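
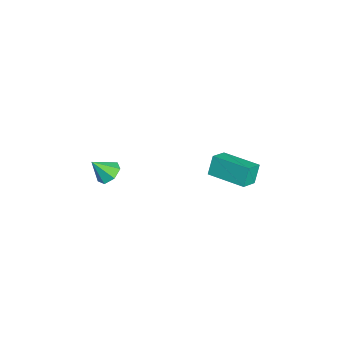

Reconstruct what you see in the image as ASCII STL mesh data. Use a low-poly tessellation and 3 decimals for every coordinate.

solid 
facet normal -0.735 0.538 -0.413
outer loop
vertex 0.216 2.006 1.17
vertex 1.224 3.412 1.208
vertex 0.553 1.788 0.287
endloop
endfacet
facet normal -0.583 -0.813 -0.022
outer loop
vertex 1.236 1.288 0.672
vertex 0.216 2.006 1.17
vertex 0.553 1.788 0.287
endloop
endfacet
facet normal -0.735 0.538 -0.413
outer loop
vertex 0.553 1.788 0.287
vertex 1.224 3.412 1.208
vertex 1.561 3.194 0.325
endloop
endfacet
facet normal 0.348 -0.225 -0.910
outer loop
vertex 1.561 3.194 0.325
vertex 1.236 1.288 0.672
vertex 0.553 1.788 0.287
endloop
endfacet
facet normal -0.348 0.225 0.910
outer loop
vertex 0.216 2.006 1.17
vertex 1.907 2.912 1.593
vertex 1.224 3.412 1.208
endloop
endfacet
facet normal -0.583 -0.813 -0.022
outer loop
vertex 0.899 1.506 1.555
vertex 0.216 2.006 1.17
vertex 1.236 1.288 0.672
endloop
endfacet
facet normal -0.348 0.225 0.910
outer loop
vertex 0.899 1.506 1.555
vertex 1.907 2.912 1.593
vertex 0.216 2.006 1.17
endloop
endfacet
facet normal 0.583 0.813 0.022
outer loop
vertex 1.224 3.412 1.208
vertex 1.907 2.912 1.593
vertex 1.561 3.194 0.325
endloop
endfacet
facet normal 0.348 -0.225 -0.910
outer loop
vertex 2.244 2.694 0.71
vertex 1.236 1.288 0.672
vertex 1.561 3.194 0.325
endloop
endfacet
facet normal 0.583 0.813 0.022
outer loop
vertex 1.561 3.194 0.325
vertex 1.907 2.912 1.593
vertex 2.244 2.694 0.71
endloop
endfacet
facet normal 0.735 -0.538 0.413
outer loop
vertex 2.244 2.694 0.71
vertex 0.899 1.506 1.555
vertex 1.236 1.288 0.672
endloop
endfacet
facet normal 0.735 -0.538 0.413
outer loop
vertex 1.907 2.912 1.593
vertex 0.899 1.506 1.555
vertex 2.244 2.694 0.71
endloop
endfacet
facet normal -0.067 0.648 -0.759
outer loop
vertex 2.41 -2.951 1.232
vertex 1.855 -2.767 1.438
vertex 2.415 -2.542 1.581
endloop
endfacet
facet normal 0.913 -0.271 0.304
outer loop
vertex 2.41 -2.951 1.232
vertex 2.415 -2.542 1.581
vertex 1.925 -3.453 2.242
endloop
endfacet
facet normal -0.066 0.647 -0.759
outer loop
vertex 2.415 -2.542 1.581
vertex 1.855 -2.767 1.438
vertex 1.998 -2.302 1.822
endloop
endfacet
facet normal 0.587 0.244 0.772
outer loop
vertex 2.415 -2.542 1.581
vertex 1.998 -2.302 1.822
vertex 1.925 -3.453 2.242
endloop
endfacet
facet normal -0.066 0.647 -0.759
outer loop
vertex 1.998 -2.302 1.822
vertex 1.855 -2.767 1.438
vertex 1.474 -2.412 1.774
endloop
endfacet
facet normal -0.158 0.347 0.924
outer loop
vertex 1.998 -2.302 1.822
vertex 1.474 -2.412 1.774
vertex 1.925 -3.453 2.242
endloop
endfacet
facet normal -0.066 0.648 -0.759
outer loop
vertex 1.474 -2.412 1.774
vertex 1.855 -2.767 1.438
vertex 1.236 -2.789 1.473
endloop
endfacet
facet normal -0.760 -0.038 0.649
outer loop
vertex 1.474 -2.412 1.774
vertex 1.236 -2.789 1.473
vertex 1.925 -3.453 2.242
endloop
endfacet
facet normal -0.066 0.649 -0.758
outer loop
vertex 1.236 -2.789 1.473
vertex 1.855 -2.767 1.438
vertex 1.465 -3.149 1.145
endloop
endfacet
facet normal -0.767 -0.624 0.149
outer loop
vertex 1.236 -2.789 1.473
vertex 1.465 -3.149 1.145
vertex 1.925 -3.453 2.242
endloop
endfacet
facet normal -0.066 0.649 -0.758
outer loop
vertex 1.465 -3.149 1.145
vertex 1.855 -2.767 1.438
vertex 1.987 -3.221 1.038
endloop
endfacet
facet normal -0.173 -0.965 -0.195
outer loop
vertex 1.465 -3.149 1.145
vertex 1.987 -3.221 1.038
vertex 1.925 -3.453 2.242
endloop
endfacet
facet normal -0.066 0.649 -0.758
outer loop
vertex 1.987 -3.221 1.038
vertex 1.855 -2.767 1.438
vertex 2.41 -2.951 1.232
endloop
endfacet
facet normal 0.574 -0.809 -0.126
outer loop
vertex 1.987 -3.221 1.038
vertex 2.41 -2.951 1.232
vertex 1.925 -3.453 2.242
endloop
endfacet

endsolid


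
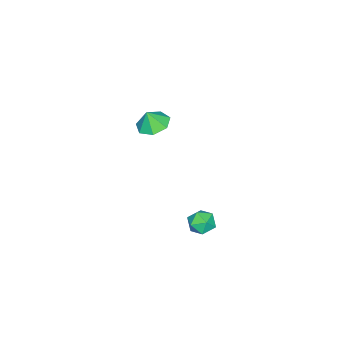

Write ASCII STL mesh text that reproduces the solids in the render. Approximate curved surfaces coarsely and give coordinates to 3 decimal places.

solid 
facet normal -0.015 0.331 0.943
outer loop
vertex 3.233 3.921 -1.025
vertex 3.757 3.253 -0.782
vertex 4.11 4.019 -1.045
endloop
endfacet
facet normal -0.086 0.872 0.483
outer loop
vertex 3.233 3.921 -1.025
vertex 4.11 4.019 -1.045
vertex 3.616 4.335 -1.704
endloop
endfacet
facet normal -0.661 0.746 0.082
outer loop
vertex 3.233 3.921 -1.025
vertex 3.616 4.335 -1.704
vertex 2.956 3.766 -1.849
endloop
endfacet
facet normal -0.947 0.128 0.294
outer loop
vertex 3.233 3.921 -1.025
vertex 2.956 3.766 -1.849
vertex 3.043 3.097 -1.279
endloop
endfacet
facet normal -0.547 -0.129 0.827
outer loop
vertex 3.233 3.921 -1.025
vertex 3.043 3.097 -1.279
vertex 3.757 3.253 -0.782
endloop
endfacet
facet normal 0.485 0.873 0.055
outer loop
vertex 3.616 4.335 -1.704
vertex 4.11 4.019 -1.045
vertex 4.377 3.923 -1.881
endloop
endfacet
facet normal 0.599 -0.001 0.801
outer loop
vertex 4.11 4.019 -1.045
vertex 3.757 3.253 -0.782
vertex 4.464 3.254 -1.311
endloop
endfacet
facet normal -0.262 -0.747 0.611
outer loop
vertex 3.757 3.253 -0.782
vertex 3.043 3.097 -1.279
vertex 3.804 2.685 -1.456
endloop
endfacet
facet normal -0.909 -0.333 -0.252
outer loop
vertex 3.043 3.097 -1.279
vertex 2.956 3.766 -1.849
vertex 3.31 3.001 -2.115
endloop
endfacet
facet normal -0.446 0.669 -0.595
outer loop
vertex 2.956 3.766 -1.849
vertex 3.616 4.335 -1.704
vertex 3.663 3.767 -2.378
endloop
endfacet
facet normal 0.947 -0.128 -0.294
outer loop
vertex 4.187 3.099 -2.135
vertex 4.377 3.923 -1.881
vertex 4.464 3.254 -1.311
endloop
endfacet
facet normal 0.661 -0.746 -0.082
outer loop
vertex 4.187 3.099 -2.135
vertex 4.464 3.254 -1.311
vertex 3.804 2.685 -1.456
endloop
endfacet
facet normal 0.086 -0.872 -0.483
outer loop
vertex 4.187 3.099 -2.135
vertex 3.804 2.685 -1.456
vertex 3.31 3.001 -2.115
endloop
endfacet
facet normal 0.015 -0.331 -0.943
outer loop
vertex 4.187 3.099 -2.135
vertex 3.31 3.001 -2.115
vertex 3.663 3.767 -2.378
endloop
endfacet
facet normal 0.547 0.129 -0.827
outer loop
vertex 4.187 3.099 -2.135
vertex 3.663 3.767 -2.378
vertex 4.377 3.923 -1.881
endloop
endfacet
facet normal 0.909 0.333 0.252
outer loop
vertex 4.464 3.254 -1.311
vertex 4.377 3.923 -1.881
vertex 4.11 4.019 -1.045
endloop
endfacet
facet normal 0.446 -0.669 0.595
outer loop
vertex 3.804 2.685 -1.456
vertex 4.464 3.254 -1.311
vertex 3.757 3.253 -0.782
endloop
endfacet
facet normal -0.485 -0.873 -0.055
outer loop
vertex 3.31 3.001 -2.115
vertex 3.804 2.685 -1.456
vertex 3.043 3.097 -1.279
endloop
endfacet
facet normal -0.599 0.001 -0.801
outer loop
vertex 3.663 3.767 -2.378
vertex 3.31 3.001 -2.115
vertex 2.956 3.766 -1.849
endloop
endfacet
facet normal 0.262 0.747 -0.611
outer loop
vertex 4.377 3.923 -1.881
vertex 3.663 3.767 -2.378
vertex 3.616 4.335 -1.704
endloop
endfacet
facet normal -0.263 0.207 -0.942
outer loop
vertex -2.964 -4.211 -2.237
vertex -3.92 -3.823 -1.885
vertex -2.982 -3.288 -2.029
endloop
endfacet
facet normal 0.916 -0.071 0.394
outer loop
vertex -2.964 -4.211 -2.237
vertex -2.982 -3.288 -2.029
vertex -3.6 -4.077 -0.735
endloop
endfacet
facet normal -0.263 0.208 -0.942
outer loop
vertex -2.982 -3.288 -2.029
vertex -3.92 -3.823 -1.885
vertex -3.706 -2.769 -1.712
endloop
endfacet
facet normal 0.622 0.500 0.602
outer loop
vertex -2.982 -3.288 -2.029
vertex -3.706 -2.769 -1.712
vertex -3.6 -4.077 -0.735
endloop
endfacet
facet normal -0.263 0.208 -0.942
outer loop
vertex -3.706 -2.769 -1.712
vertex -3.92 -3.823 -1.885
vertex -4.592 -3.043 -1.525
endloop
endfacet
facet normal -0.016 0.598 0.802
outer loop
vertex -3.706 -2.769 -1.712
vertex -4.592 -3.043 -1.525
vertex -3.6 -4.077 -0.735
endloop
endfacet
facet normal -0.263 0.208 -0.942
outer loop
vertex -4.592 -3.043 -1.525
vertex -3.92 -3.823 -1.885
vertex -4.972 -3.905 -1.609
endloop
endfacet
facet normal -0.518 0.146 0.843
outer loop
vertex -4.592 -3.043 -1.525
vertex -4.972 -3.905 -1.609
vertex -3.6 -4.077 -0.735
endloop
endfacet
facet normal -0.263 0.208 -0.942
outer loop
vertex -4.972 -3.905 -1.609
vertex -3.92 -3.823 -1.885
vertex -4.56 -4.705 -1.901
endloop
endfacet
facet normal -0.506 -0.514 0.693
outer loop
vertex -4.972 -3.905 -1.609
vertex -4.56 -4.705 -1.901
vertex -3.6 -4.077 -0.735
endloop
endfacet
facet normal -0.263 0.208 -0.942
outer loop
vertex -4.56 -4.705 -1.901
vertex -3.92 -3.823 -1.885
vertex -3.667 -4.841 -2.18
endloop
endfacet
facet normal 0.011 -0.884 0.467
outer loop
vertex -4.56 -4.705 -1.901
vertex -3.667 -4.841 -2.18
vertex -3.6 -4.077 -0.735
endloop
endfacet
facet normal -0.263 0.208 -0.942
outer loop
vertex -3.667 -4.841 -2.18
vertex -3.92 -3.823 -1.885
vertex -2.964 -4.211 -2.237
endloop
endfacet
facet normal 0.644 -0.688 0.334
outer loop
vertex -3.667 -4.841 -2.18
vertex -2.964 -4.211 -2.237
vertex -3.6 -4.077 -0.735
endloop
endfacet

endsolid


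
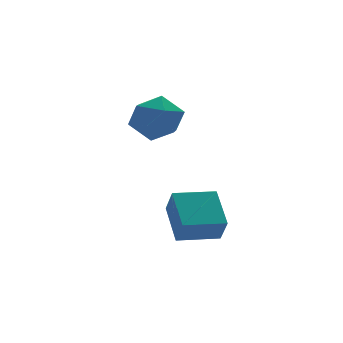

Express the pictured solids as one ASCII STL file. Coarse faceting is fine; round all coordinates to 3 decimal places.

solid 
facet normal -0.223 -0.230 0.947
outer loop
vertex 1.654 1.388 2.838
vertex 2.256 0.579 2.783
vertex 2.63 1.467 3.087
endloop
endfacet
facet normal -0.253 0.475 0.842
outer loop
vertex 1.654 1.388 2.838
vertex 2.63 1.467 3.087
vertex 2.187 2.193 2.544
endloop
endfacet
facet normal -0.729 0.602 0.326
outer loop
vertex 1.654 1.388 2.838
vertex 2.187 2.193 2.544
vertex 1.54 1.755 1.905
endloop
endfacet
facet normal -0.993 -0.026 0.111
outer loop
vertex 1.654 1.388 2.838
vertex 1.54 1.755 1.905
vertex 1.583 0.757 2.053
endloop
endfacet
facet normal -0.680 -0.540 0.496
outer loop
vertex 1.654 1.388 2.838
vertex 1.583 0.757 2.053
vertex 2.256 0.579 2.783
endloop
endfacet
facet normal 0.386 0.692 0.610
outer loop
vertex 2.187 2.193 2.544
vertex 2.63 1.467 3.087
vertex 3.117 1.883 2.307
endloop
endfacet
facet normal 0.435 -0.450 0.780
outer loop
vertex 2.63 1.467 3.087
vertex 2.256 0.579 2.783
vertex 3.16 0.885 2.455
endloop
endfacet
facet normal -0.305 -0.951 0.049
outer loop
vertex 2.256 0.579 2.783
vertex 1.583 0.757 2.053
vertex 2.513 0.447 1.816
endloop
endfacet
facet normal -0.812 -0.120 -0.571
outer loop
vertex 1.583 0.757 2.053
vertex 1.54 1.755 1.905
vertex 2.07 1.173 1.273
endloop
endfacet
facet normal -0.385 0.895 -0.224
outer loop
vertex 1.54 1.755 1.905
vertex 2.187 2.193 2.544
vertex 2.444 2.061 1.577
endloop
endfacet
facet normal 0.993 0.026 -0.111
outer loop
vertex 3.046 1.252 1.522
vertex 3.117 1.883 2.307
vertex 3.16 0.885 2.455
endloop
endfacet
facet normal 0.729 -0.602 -0.326
outer loop
vertex 3.046 1.252 1.522
vertex 3.16 0.885 2.455
vertex 2.513 0.447 1.816
endloop
endfacet
facet normal 0.253 -0.475 -0.842
outer loop
vertex 3.046 1.252 1.522
vertex 2.513 0.447 1.816
vertex 2.07 1.173 1.273
endloop
endfacet
facet normal 0.223 0.230 -0.947
outer loop
vertex 3.046 1.252 1.522
vertex 2.07 1.173 1.273
vertex 2.444 2.061 1.577
endloop
endfacet
facet normal 0.680 0.540 -0.496
outer loop
vertex 3.046 1.252 1.522
vertex 2.444 2.061 1.577
vertex 3.117 1.883 2.307
endloop
endfacet
facet normal 0.812 0.120 0.571
outer loop
vertex 3.16 0.885 2.455
vertex 3.117 1.883 2.307
vertex 2.63 1.467 3.087
endloop
endfacet
facet normal 0.385 -0.895 0.224
outer loop
vertex 2.513 0.447 1.816
vertex 3.16 0.885 2.455
vertex 2.256 0.579 2.783
endloop
endfacet
facet normal -0.386 -0.692 -0.610
outer loop
vertex 2.07 1.173 1.273
vertex 2.513 0.447 1.816
vertex 1.583 0.757 2.053
endloop
endfacet
facet normal -0.435 0.450 -0.780
outer loop
vertex 2.444 2.061 1.577
vertex 2.07 1.173 1.273
vertex 1.54 1.755 1.905
endloop
endfacet
facet normal 0.305 0.951 -0.049
outer loop
vertex 3.117 1.883 2.307
vertex 2.444 2.061 1.577
vertex 2.187 2.193 2.544
endloop
endfacet
facet normal -0.971 0.229 0.068
outer loop
vertex 1.014 -2.81 -0.709
vertex 1.377 -1.504 0.083
vertex 1.075 -2.285 -1.604
endloop
endfacet
facet normal -0.231 -0.832 -0.504
outer loop
vertex 2.483 -2.616 -1.703
vertex 1.014 -2.81 -0.709
vertex 1.075 -2.285 -1.604
endloop
endfacet
facet normal -0.971 0.228 0.068
outer loop
vertex 1.075 -2.285 -1.604
vertex 1.377 -1.504 0.083
vertex 1.438 -0.978 -0.812
endloop
endfacet
facet normal 0.058 0.505 -0.861
outer loop
vertex 1.438 -0.978 -0.812
vertex 2.483 -2.616 -1.703
vertex 1.075 -2.285 -1.604
endloop
endfacet
facet normal -0.058 -0.506 0.861
outer loop
vertex 1.014 -2.81 -0.709
vertex 2.785 -1.835 -0.016
vertex 1.377 -1.504 0.083
endloop
endfacet
facet normal -0.232 -0.832 -0.505
outer loop
vertex 2.422 -3.142 -0.808
vertex 1.014 -2.81 -0.709
vertex 2.483 -2.616 -1.703
endloop
endfacet
facet normal -0.059 -0.505 0.861
outer loop
vertex 2.422 -3.142 -0.808
vertex 2.785 -1.835 -0.016
vertex 1.014 -2.81 -0.709
endloop
endfacet
facet normal 0.231 0.832 0.505
outer loop
vertex 1.377 -1.504 0.083
vertex 2.785 -1.835 -0.016
vertex 1.438 -0.978 -0.812
endloop
endfacet
facet normal 0.059 0.506 -0.861
outer loop
vertex 2.846 -1.31 -0.911
vertex 2.483 -2.616 -1.703
vertex 1.438 -0.978 -0.812
endloop
endfacet
facet normal 0.232 0.832 0.504
outer loop
vertex 1.438 -0.978 -0.812
vertex 2.785 -1.835 -0.016
vertex 2.846 -1.31 -0.911
endloop
endfacet
facet normal 0.971 -0.229 -0.068
outer loop
vertex 2.846 -1.31 -0.911
vertex 2.422 -3.142 -0.808
vertex 2.483 -2.616 -1.703
endloop
endfacet
facet normal 0.971 -0.229 -0.068
outer loop
vertex 2.785 -1.835 -0.016
vertex 2.422 -3.142 -0.808
vertex 2.846 -1.31 -0.911
endloop
endfacet

endsolid


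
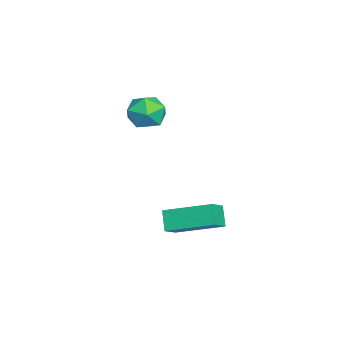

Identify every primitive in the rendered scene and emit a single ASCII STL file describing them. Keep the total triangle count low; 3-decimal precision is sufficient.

solid 
facet normal -0.178 0.481 0.858
outer loop
vertex -1.415 -2.506 2.358
vertex -2.172 -2.932 2.44
vertex -1.443 -3.269 2.78
endloop
endfacet
facet normal 0.524 0.397 0.753
outer loop
vertex -1.415 -2.506 2.358
vertex -1.443 -3.269 2.78
vertex -0.786 -3.097 2.232
endloop
endfacet
facet normal 0.693 0.709 0.133
outer loop
vertex -1.415 -2.506 2.358
vertex -0.786 -3.097 2.232
vertex -1.109 -2.654 1.554
endloop
endfacet
facet normal 0.096 0.985 -0.145
outer loop
vertex -1.415 -2.506 2.358
vertex -1.109 -2.654 1.554
vertex -1.966 -2.552 1.682
endloop
endfacet
facet normal -0.442 0.844 0.303
outer loop
vertex -1.415 -2.506 2.358
vertex -1.966 -2.552 1.682
vertex -2.172 -2.932 2.44
endloop
endfacet
facet normal 0.656 -0.300 0.692
outer loop
vertex -0.786 -3.097 2.232
vertex -1.443 -3.269 2.78
vertex -1.154 -3.888 2.238
endloop
endfacet
facet normal -0.478 -0.165 0.862
outer loop
vertex -1.443 -3.269 2.78
vertex -2.172 -2.932 2.44
vertex -2.011 -3.786 2.366
endloop
endfacet
facet normal -0.906 0.421 -0.035
outer loop
vertex -2.172 -2.932 2.44
vertex -1.966 -2.552 1.682
vertex -2.334 -3.343 1.688
endloop
endfacet
facet normal -0.036 0.649 -0.760
outer loop
vertex -1.966 -2.552 1.682
vertex -1.109 -2.654 1.554
vertex -1.677 -3.171 1.14
endloop
endfacet
facet normal 0.929 0.202 -0.311
outer loop
vertex -1.109 -2.654 1.554
vertex -0.786 -3.097 2.232
vertex -0.948 -3.508 1.48
endloop
endfacet
facet normal -0.096 -0.985 0.145
outer loop
vertex -1.705 -3.934 1.562
vertex -1.154 -3.888 2.238
vertex -2.011 -3.786 2.366
endloop
endfacet
facet normal -0.693 -0.709 -0.133
outer loop
vertex -1.705 -3.934 1.562
vertex -2.011 -3.786 2.366
vertex -2.334 -3.343 1.688
endloop
endfacet
facet normal -0.524 -0.397 -0.753
outer loop
vertex -1.705 -3.934 1.562
vertex -2.334 -3.343 1.688
vertex -1.677 -3.171 1.14
endloop
endfacet
facet normal 0.178 -0.481 -0.858
outer loop
vertex -1.705 -3.934 1.562
vertex -1.677 -3.171 1.14
vertex -0.948 -3.508 1.48
endloop
endfacet
facet normal 0.442 -0.844 -0.303
outer loop
vertex -1.705 -3.934 1.562
vertex -0.948 -3.508 1.48
vertex -1.154 -3.888 2.238
endloop
endfacet
facet normal 0.036 -0.649 0.760
outer loop
vertex -2.011 -3.786 2.366
vertex -1.154 -3.888 2.238
vertex -1.443 -3.269 2.78
endloop
endfacet
facet normal -0.929 -0.202 0.311
outer loop
vertex -2.334 -3.343 1.688
vertex -2.011 -3.786 2.366
vertex -2.172 -2.932 2.44
endloop
endfacet
facet normal -0.656 0.300 -0.692
outer loop
vertex -1.677 -3.171 1.14
vertex -2.334 -3.343 1.688
vertex -1.966 -2.552 1.682
endloop
endfacet
facet normal 0.478 0.165 -0.862
outer loop
vertex -0.948 -3.508 1.48
vertex -1.677 -3.171 1.14
vertex -1.109 -2.654 1.554
endloop
endfacet
facet normal 0.906 -0.421 0.035
outer loop
vertex -1.154 -3.888 2.238
vertex -0.948 -3.508 1.48
vertex -0.786 -3.097 2.232
endloop
endfacet
facet normal -0.624 -0.165 0.764
outer loop
vertex 0.357 -2.424 -2.145
vertex 0.694 -0.552 -1.466
vertex -0.368 -2.104 -2.669
endloop
endfacet
facet normal -0.166 -0.927 -0.336
outer loop
vertex 0.226 -1.948 -3.394
vertex 0.357 -2.424 -2.145
vertex -0.368 -2.104 -2.669
endloop
endfacet
facet normal -0.624 -0.165 0.764
outer loop
vertex -0.368 -2.104 -2.669
vertex 0.694 -0.552 -1.466
vertex -0.031 -0.232 -1.99
endloop
endfacet
facet normal -0.762 0.337 -0.552
outer loop
vertex -0.031 -0.232 -1.99
vertex 0.226 -1.948 -3.394
vertex -0.368 -2.104 -2.669
endloop
endfacet
facet normal 0.762 -0.337 0.552
outer loop
vertex 0.357 -2.424 -2.145
vertex 1.288 -0.396 -2.191
vertex 0.694 -0.552 -1.466
endloop
endfacet
facet normal -0.166 -0.927 -0.336
outer loop
vertex 0.951 -2.268 -2.87
vertex 0.357 -2.424 -2.145
vertex 0.226 -1.948 -3.394
endloop
endfacet
facet normal 0.762 -0.337 0.552
outer loop
vertex 0.951 -2.268 -2.87
vertex 1.288 -0.396 -2.191
vertex 0.357 -2.424 -2.145
endloop
endfacet
facet normal 0.166 0.927 0.336
outer loop
vertex 0.694 -0.552 -1.466
vertex 1.288 -0.396 -2.191
vertex -0.031 -0.232 -1.99
endloop
endfacet
facet normal -0.762 0.337 -0.552
outer loop
vertex 0.563 -0.076 -2.715
vertex 0.226 -1.948 -3.394
vertex -0.031 -0.232 -1.99
endloop
endfacet
facet normal 0.166 0.927 0.336
outer loop
vertex -0.031 -0.232 -1.99
vertex 1.288 -0.396 -2.191
vertex 0.563 -0.076 -2.715
endloop
endfacet
facet normal 0.624 0.165 -0.764
outer loop
vertex 0.563 -0.076 -2.715
vertex 0.951 -2.268 -2.87
vertex 0.226 -1.948 -3.394
endloop
endfacet
facet normal 0.624 0.165 -0.764
outer loop
vertex 1.288 -0.396 -2.191
vertex 0.951 -2.268 -2.87
vertex 0.563 -0.076 -2.715
endloop
endfacet

endsolid


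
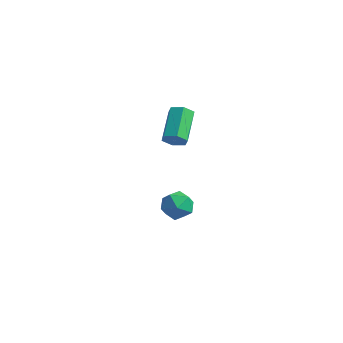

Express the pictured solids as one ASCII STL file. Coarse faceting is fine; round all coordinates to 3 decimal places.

solid 
facet normal -0.053 0.335 0.941
outer loop
vertex 0.37 0.362 -2.475
vertex 0.402 -0.568 -2.142
vertex 1.24 -0.063 -2.275
endloop
endfacet
facet normal 0.276 0.809 0.519
outer loop
vertex 0.37 0.362 -2.475
vertex 1.24 -0.063 -2.275
vertex 1.136 0.493 -3.086
endloop
endfacet
facet normal -0.173 0.985 -0.006
outer loop
vertex 0.37 0.362 -2.475
vertex 1.136 0.493 -3.086
vertex 0.233 0.332 -3.453
endloop
endfacet
facet normal -0.780 0.619 0.090
outer loop
vertex 0.37 0.362 -2.475
vertex 0.233 0.332 -3.453
vertex -0.221 -0.325 -2.87
endloop
endfacet
facet normal -0.704 0.218 0.676
outer loop
vertex 0.37 0.362 -2.475
vertex -0.221 -0.325 -2.87
vertex 0.402 -0.568 -2.142
endloop
endfacet
facet normal 0.842 0.489 0.228
outer loop
vertex 1.136 0.493 -3.086
vertex 1.24 -0.063 -2.275
vertex 1.641 -0.355 -3.13
endloop
endfacet
facet normal 0.312 -0.278 0.909
outer loop
vertex 1.24 -0.063 -2.275
vertex 0.402 -0.568 -2.142
vertex 1.187 -1.012 -2.547
endloop
endfacet
facet normal -0.743 -0.467 0.480
outer loop
vertex 0.402 -0.568 -2.142
vertex -0.221 -0.325 -2.87
vertex 0.284 -1.173 -2.914
endloop
endfacet
facet normal -0.865 0.182 -0.468
outer loop
vertex -0.221 -0.325 -2.87
vertex 0.233 0.332 -3.453
vertex 0.18 -0.617 -3.725
endloop
endfacet
facet normal 0.116 0.773 -0.624
outer loop
vertex 0.233 0.332 -3.453
vertex 1.136 0.493 -3.086
vertex 1.018 -0.112 -3.858
endloop
endfacet
facet normal 0.780 -0.619 -0.090
outer loop
vertex 1.05 -1.042 -3.525
vertex 1.641 -0.355 -3.13
vertex 1.187 -1.012 -2.547
endloop
endfacet
facet normal 0.173 -0.985 0.006
outer loop
vertex 1.05 -1.042 -3.525
vertex 1.187 -1.012 -2.547
vertex 0.284 -1.173 -2.914
endloop
endfacet
facet normal -0.276 -0.809 -0.519
outer loop
vertex 1.05 -1.042 -3.525
vertex 0.284 -1.173 -2.914
vertex 0.18 -0.617 -3.725
endloop
endfacet
facet normal 0.053 -0.335 -0.941
outer loop
vertex 1.05 -1.042 -3.525
vertex 0.18 -0.617 -3.725
vertex 1.018 -0.112 -3.858
endloop
endfacet
facet normal 0.704 -0.218 -0.676
outer loop
vertex 1.05 -1.042 -3.525
vertex 1.018 -0.112 -3.858
vertex 1.641 -0.355 -3.13
endloop
endfacet
facet normal 0.865 -0.182 0.468
outer loop
vertex 1.187 -1.012 -2.547
vertex 1.641 -0.355 -3.13
vertex 1.24 -0.063 -2.275
endloop
endfacet
facet normal -0.116 -0.773 0.624
outer loop
vertex 0.284 -1.173 -2.914
vertex 1.187 -1.012 -2.547
vertex 0.402 -0.568 -2.142
endloop
endfacet
facet normal -0.842 -0.489 -0.228
outer loop
vertex 0.18 -0.617 -3.725
vertex 0.284 -1.173 -2.914
vertex -0.221 -0.325 -2.87
endloop
endfacet
facet normal -0.312 0.278 -0.909
outer loop
vertex 1.018 -0.112 -3.858
vertex 0.18 -0.617 -3.725
vertex 0.233 0.332 -3.453
endloop
endfacet
facet normal 0.743 0.467 -0.480
outer loop
vertex 1.641 -0.355 -3.13
vertex 1.018 -0.112 -3.858
vertex 1.136 0.493 -3.086
endloop
endfacet
facet normal 0.358 -0.809 -0.467
outer loop
vertex 1.725 -1.097 2.591
vertex 1.371 -1.503 3.023
vertex 1.081 -1.291 2.433
endloop
endfacet
facet normal 0.054 0.517 -0.854
outer loop
vertex 1.725 -1.097 2.591
vertex 1.081 -1.291 2.433
vertex 1.023 0.488 3.505
endloop
endfacet
facet normal 0.054 0.517 -0.855
outer loop
vertex 1.023 0.488 3.505
vertex 1.081 -1.291 2.433
vertex 0.38 0.295 3.348
endloop
endfacet
facet normal -0.357 0.809 0.466
outer loop
vertex 1.023 0.488 3.505
vertex 0.38 0.295 3.348
vertex 0.669 0.083 3.937
endloop
endfacet
facet normal 0.357 -0.809 -0.466
outer loop
vertex 1.081 -1.291 2.433
vertex 1.371 -1.503 3.023
vertex 0.727 -1.696 2.865
endloop
endfacet
facet normal -0.780 0.016 -0.625
outer loop
vertex 1.081 -1.291 2.433
vertex 0.727 -1.696 2.865
vertex 0.38 0.295 3.348
endloop
endfacet
facet normal -0.780 0.016 -0.626
outer loop
vertex 0.38 0.295 3.348
vertex 0.727 -1.696 2.865
vertex 0.026 -0.111 3.779
endloop
endfacet
facet normal -0.359 0.808 0.467
outer loop
vertex 0.38 0.295 3.348
vertex 0.026 -0.111 3.779
vertex 0.669 0.083 3.937
endloop
endfacet
facet normal 0.357 -0.809 -0.466
outer loop
vertex 0.727 -1.696 2.865
vertex 1.371 -1.503 3.023
vertex 1.017 -1.908 3.455
endloop
endfacet
facet normal -0.834 -0.501 0.230
outer loop
vertex 0.727 -1.696 2.865
vertex 1.017 -1.908 3.455
vertex 0.026 -0.111 3.779
endloop
endfacet
facet normal -0.834 -0.501 0.229
outer loop
vertex 0.026 -0.111 3.779
vertex 1.017 -1.908 3.455
vertex 0.315 -0.323 4.369
endloop
endfacet
facet normal -0.359 0.809 0.466
outer loop
vertex 0.026 -0.111 3.779
vertex 0.315 -0.323 4.369
vertex 0.669 0.083 3.937
endloop
endfacet
facet normal 0.357 -0.809 -0.466
outer loop
vertex 1.017 -1.908 3.455
vertex 1.371 -1.503 3.023
vertex 1.66 -1.715 3.612
endloop
endfacet
facet normal -0.054 -0.517 0.855
outer loop
vertex 1.017 -1.908 3.455
vertex 1.66 -1.715 3.612
vertex 0.315 -0.323 4.369
endloop
endfacet
facet normal -0.054 -0.517 0.854
outer loop
vertex 0.315 -0.323 4.369
vertex 1.66 -1.715 3.612
vertex 0.959 -0.129 4.527
endloop
endfacet
facet normal -0.358 0.809 0.467
outer loop
vertex 0.315 -0.323 4.369
vertex 0.959 -0.129 4.527
vertex 0.669 0.083 3.937
endloop
endfacet
facet normal 0.359 -0.808 -0.467
outer loop
vertex 1.66 -1.715 3.612
vertex 1.371 -1.503 3.023
vertex 2.014 -1.309 3.181
endloop
endfacet
facet normal 0.780 -0.016 0.626
outer loop
vertex 1.66 -1.715 3.612
vertex 2.014 -1.309 3.181
vertex 0.959 -0.129 4.527
endloop
endfacet
facet normal 0.780 -0.015 0.625
outer loop
vertex 0.959 -0.129 4.527
vertex 2.014 -1.309 3.181
vertex 1.313 0.276 4.095
endloop
endfacet
facet normal -0.357 0.809 0.466
outer loop
vertex 0.959 -0.129 4.527
vertex 1.313 0.276 4.095
vertex 0.669 0.083 3.937
endloop
endfacet
facet normal 0.359 -0.809 -0.466
outer loop
vertex 2.014 -1.309 3.181
vertex 1.371 -1.503 3.023
vertex 1.725 -1.097 2.591
endloop
endfacet
facet normal 0.835 0.501 -0.229
outer loop
vertex 2.014 -1.309 3.181
vertex 1.725 -1.097 2.591
vertex 1.313 0.276 4.095
endloop
endfacet
facet normal 0.834 0.502 -0.230
outer loop
vertex 1.313 0.276 4.095
vertex 1.725 -1.097 2.591
vertex 1.023 0.488 3.505
endloop
endfacet
facet normal -0.357 0.809 0.466
outer loop
vertex 1.313 0.276 4.095
vertex 1.023 0.488 3.505
vertex 0.669 0.083 3.937
endloop
endfacet

endsolid


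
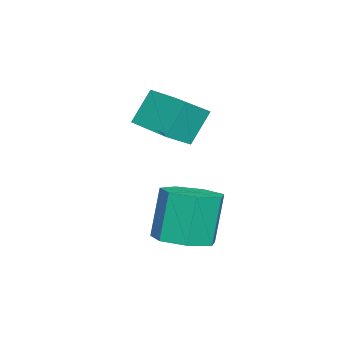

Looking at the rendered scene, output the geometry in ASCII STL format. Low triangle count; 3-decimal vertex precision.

solid 
facet normal -0.569 -0.821 0.039
outer loop
vertex -0.941 -4.183 3.858
vertex -1.741 -3.653 3.341
vertex -0.385 -4.631 2.539
endloop
endfacet
facet normal 0.734 -0.486 0.474
outer loop
vertex 0.781 -2.947 2.459
vertex -0.941 -4.183 3.858
vertex -0.385 -4.631 2.539
endloop
endfacet
facet normal -0.569 -0.821 0.039
outer loop
vertex -0.385 -4.631 2.539
vertex -1.741 -3.653 3.341
vertex -1.185 -4.101 2.022
endloop
endfacet
facet normal 0.371 -0.298 -0.880
outer loop
vertex -1.185 -4.101 2.022
vertex 0.781 -2.947 2.459
vertex -0.385 -4.631 2.539
endloop
endfacet
facet normal -0.371 0.298 0.880
outer loop
vertex -0.941 -4.183 3.858
vertex -0.575 -1.969 3.261
vertex -1.741 -3.653 3.341
endloop
endfacet
facet normal 0.734 -0.486 0.474
outer loop
vertex 0.225 -2.499 3.778
vertex -0.941 -4.183 3.858
vertex 0.781 -2.947 2.459
endloop
endfacet
facet normal -0.371 0.298 0.880
outer loop
vertex 0.225 -2.499 3.778
vertex -0.575 -1.969 3.261
vertex -0.941 -4.183 3.858
endloop
endfacet
facet normal -0.734 0.486 -0.474
outer loop
vertex -1.741 -3.653 3.341
vertex -0.575 -1.969 3.261
vertex -1.185 -4.101 2.022
endloop
endfacet
facet normal 0.371 -0.298 -0.880
outer loop
vertex -0.019 -2.417 1.942
vertex 0.781 -2.947 2.459
vertex -1.185 -4.101 2.022
endloop
endfacet
facet normal -0.734 0.486 -0.474
outer loop
vertex -1.185 -4.101 2.022
vertex -0.575 -1.969 3.261
vertex -0.019 -2.417 1.942
endloop
endfacet
facet normal 0.569 0.821 -0.039
outer loop
vertex -0.019 -2.417 1.942
vertex 0.225 -2.499 3.778
vertex 0.781 -2.947 2.459
endloop
endfacet
facet normal 0.569 0.821 -0.039
outer loop
vertex -0.575 -1.969 3.261
vertex 0.225 -2.499 3.778
vertex -0.019 -2.417 1.942
endloop
endfacet
facet normal 0.229 -0.066 -0.971
outer loop
vertex 3.509 -1.14 -0.963
vertex 2.612 -1.614 -1.142
vertex 2.821 -0.605 -1.161
endloop
endfacet
facet normal 0.596 0.798 0.086
outer loop
vertex 3.509 -1.14 -0.963
vertex 2.821 -0.605 -1.161
vertex 3.065 -1.012 0.921
endloop
endfacet
facet normal 0.595 0.799 0.086
outer loop
vertex 3.065 -1.012 0.921
vertex 2.821 -0.605 -1.161
vertex 2.377 -0.478 0.723
endloop
endfacet
facet normal -0.229 0.066 0.971
outer loop
vertex 3.065 -1.012 0.921
vertex 2.377 -0.478 0.723
vertex 2.168 -1.486 0.742
endloop
endfacet
facet normal 0.229 -0.066 -0.971
outer loop
vertex 2.821 -0.605 -1.161
vertex 2.612 -1.614 -1.142
vertex 1.976 -0.83 -1.345
endloop
endfacet
facet normal -0.231 0.966 -0.120
outer loop
vertex 2.821 -0.605 -1.161
vertex 1.976 -0.83 -1.345
vertex 2.377 -0.478 0.723
endloop
endfacet
facet normal -0.230 0.966 -0.120
outer loop
vertex 2.377 -0.478 0.723
vertex 1.976 -0.83 -1.345
vertex 1.531 -0.702 0.539
endloop
endfacet
facet normal -0.229 0.066 0.971
outer loop
vertex 2.377 -0.478 0.723
vertex 1.531 -0.702 0.539
vertex 2.168 -1.486 0.742
endloop
endfacet
facet normal 0.229 -0.066 -0.971
outer loop
vertex 1.976 -0.83 -1.345
vertex 2.612 -1.614 -1.142
vertex 1.61 -1.645 -1.376
endloop
endfacet
facet normal -0.883 0.406 -0.236
outer loop
vertex 1.976 -0.83 -1.345
vertex 1.61 -1.645 -1.376
vertex 1.531 -0.702 0.539
endloop
endfacet
facet normal -0.883 0.406 -0.236
outer loop
vertex 1.531 -0.702 0.539
vertex 1.61 -1.645 -1.376
vertex 1.165 -1.517 0.508
endloop
endfacet
facet normal -0.229 0.066 0.971
outer loop
vertex 1.531 -0.702 0.539
vertex 1.165 -1.517 0.508
vertex 2.168 -1.486 0.742
endloop
endfacet
facet normal 0.229 -0.066 -0.971
outer loop
vertex 1.61 -1.645 -1.376
vertex 2.612 -1.614 -1.142
vertex 1.999 -2.436 -1.231
endloop
endfacet
facet normal -0.871 -0.460 -0.174
outer loop
vertex 1.61 -1.645 -1.376
vertex 1.999 -2.436 -1.231
vertex 1.165 -1.517 0.508
endloop
endfacet
facet normal -0.871 -0.460 -0.175
outer loop
vertex 1.165 -1.517 0.508
vertex 1.999 -2.436 -1.231
vertex 1.554 -2.309 0.653
endloop
endfacet
facet normal -0.229 0.066 0.971
outer loop
vertex 1.165 -1.517 0.508
vertex 1.554 -2.309 0.653
vertex 2.168 -1.486 0.742
endloop
endfacet
facet normal 0.229 -0.065 -0.971
outer loop
vertex 1.999 -2.436 -1.231
vertex 2.612 -1.614 -1.142
vertex 2.85 -2.609 -1.019
endloop
endfacet
facet normal -0.203 -0.979 0.018
outer loop
vertex 1.999 -2.436 -1.231
vertex 2.85 -2.609 -1.019
vertex 1.554 -2.309 0.653
endloop
endfacet
facet normal -0.203 -0.979 0.019
outer loop
vertex 1.554 -2.309 0.653
vertex 2.85 -2.609 -1.019
vertex 2.405 -2.481 0.866
endloop
endfacet
facet normal -0.230 0.066 0.971
outer loop
vertex 1.554 -2.309 0.653
vertex 2.405 -2.481 0.866
vertex 2.168 -1.486 0.742
endloop
endfacet
facet normal 0.229 -0.065 -0.971
outer loop
vertex 2.85 -2.609 -1.019
vertex 2.612 -1.614 -1.142
vertex 3.522 -2.032 -0.899
endloop
endfacet
facet normal 0.618 -0.761 0.198
outer loop
vertex 2.85 -2.609 -1.019
vertex 3.522 -2.032 -0.899
vertex 2.405 -2.481 0.866
endloop
endfacet
facet normal 0.618 -0.761 0.197
outer loop
vertex 2.405 -2.481 0.866
vertex 3.522 -2.032 -0.899
vertex 3.078 -1.904 0.985
endloop
endfacet
facet normal -0.229 0.067 0.971
outer loop
vertex 2.405 -2.481 0.866
vertex 3.078 -1.904 0.985
vertex 2.168 -1.486 0.742
endloop
endfacet
facet normal 0.229 -0.066 -0.971
outer loop
vertex 3.522 -2.032 -0.899
vertex 2.612 -1.614 -1.142
vertex 3.509 -1.14 -0.963
endloop
endfacet
facet normal 0.973 0.030 0.227
outer loop
vertex 3.522 -2.032 -0.899
vertex 3.509 -1.14 -0.963
vertex 3.078 -1.904 0.985
endloop
endfacet
facet normal 0.973 0.030 0.227
outer loop
vertex 3.078 -1.904 0.985
vertex 3.509 -1.14 -0.963
vertex 3.065 -1.012 0.921
endloop
endfacet
facet normal -0.229 0.066 0.971
outer loop
vertex 3.078 -1.904 0.985
vertex 3.065 -1.012 0.921
vertex 2.168 -1.486 0.742
endloop
endfacet

endsolid


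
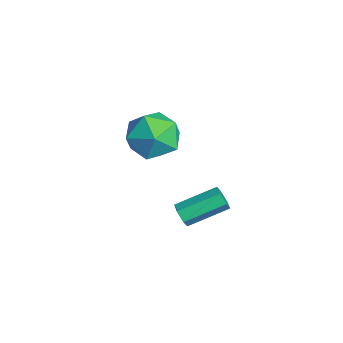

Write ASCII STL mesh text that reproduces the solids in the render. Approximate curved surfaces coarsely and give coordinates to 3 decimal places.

solid 
facet normal -0.032 -0.917 -0.398
outer loop
vertex 1.562 1.691 -0.98
vertex 1.221 1.539 -0.603
vertex 1.04 1.743 -1.058
endloop
endfacet
facet normal 0.174 0.388 -0.905
outer loop
vertex 1.562 1.691 -0.98
vertex 1.04 1.743 -1.058
vertex 1.62 3.313 -0.273
endloop
endfacet
facet normal 0.174 0.388 -0.905
outer loop
vertex 1.62 3.313 -0.273
vertex 1.04 1.743 -1.058
vertex 1.098 3.365 -0.351
endloop
endfacet
facet normal 0.032 0.916 0.399
outer loop
vertex 1.62 3.313 -0.273
vertex 1.098 3.365 -0.351
vertex 1.279 3.161 0.103
endloop
endfacet
facet normal -0.034 -0.917 -0.398
outer loop
vertex 1.04 1.743 -1.058
vertex 1.221 1.539 -0.603
vertex 0.699 1.592 -0.681
endloop
endfacet
facet normal -0.765 0.280 -0.580
outer loop
vertex 1.04 1.743 -1.058
vertex 0.699 1.592 -0.681
vertex 1.098 3.365 -0.351
endloop
endfacet
facet normal -0.764 0.280 -0.581
outer loop
vertex 1.098 3.365 -0.351
vertex 0.699 1.592 -0.681
vertex 0.757 3.214 0.025
endloop
endfacet
facet normal 0.034 0.917 0.398
outer loop
vertex 1.098 3.365 -0.351
vertex 0.757 3.214 0.025
vertex 1.279 3.161 0.103
endloop
endfacet
facet normal -0.033 -0.916 -0.400
outer loop
vertex 0.699 1.592 -0.681
vertex 1.221 1.539 -0.603
vertex 0.88 1.387 -0.227
endloop
endfacet
facet normal -0.939 -0.108 0.326
outer loop
vertex 0.699 1.592 -0.681
vertex 0.88 1.387 -0.227
vertex 0.757 3.214 0.025
endloop
endfacet
facet normal -0.940 -0.108 0.325
outer loop
vertex 0.757 3.214 0.025
vertex 0.88 1.387 -0.227
vertex 0.938 3.009 0.48
endloop
endfacet
facet normal 0.033 0.916 0.400
outer loop
vertex 0.757 3.214 0.025
vertex 0.938 3.009 0.48
vertex 1.279 3.161 0.103
endloop
endfacet
facet normal -0.032 -0.916 -0.399
outer loop
vertex 0.88 1.387 -0.227
vertex 1.221 1.539 -0.603
vertex 1.402 1.335 -0.149
endloop
endfacet
facet normal -0.174 -0.388 0.905
outer loop
vertex 0.88 1.387 -0.227
vertex 1.402 1.335 -0.149
vertex 0.938 3.009 0.48
endloop
endfacet
facet normal -0.174 -0.388 0.905
outer loop
vertex 0.938 3.009 0.48
vertex 1.402 1.335 -0.149
vertex 1.46 2.957 0.558
endloop
endfacet
facet normal 0.032 0.917 0.398
outer loop
vertex 0.938 3.009 0.48
vertex 1.46 2.957 0.558
vertex 1.279 3.161 0.103
endloop
endfacet
facet normal -0.034 -0.917 -0.398
outer loop
vertex 1.402 1.335 -0.149
vertex 1.221 1.539 -0.603
vertex 1.743 1.486 -0.525
endloop
endfacet
facet normal 0.764 -0.280 0.581
outer loop
vertex 1.402 1.335 -0.149
vertex 1.743 1.486 -0.525
vertex 1.46 2.957 0.558
endloop
endfacet
facet normal 0.765 -0.280 0.580
outer loop
vertex 1.46 2.957 0.558
vertex 1.743 1.486 -0.525
vertex 1.801 3.108 0.181
endloop
endfacet
facet normal 0.034 0.917 0.398
outer loop
vertex 1.46 2.957 0.558
vertex 1.801 3.108 0.181
vertex 1.279 3.161 0.103
endloop
endfacet
facet normal -0.033 -0.916 -0.400
outer loop
vertex 1.743 1.486 -0.525
vertex 1.221 1.539 -0.603
vertex 1.562 1.691 -0.98
endloop
endfacet
facet normal 0.939 0.108 -0.325
outer loop
vertex 1.743 1.486 -0.525
vertex 1.562 1.691 -0.98
vertex 1.801 3.108 0.181
endloop
endfacet
facet normal 0.939 0.108 -0.326
outer loop
vertex 1.801 3.108 0.181
vertex 1.562 1.691 -0.98
vertex 1.62 3.313 -0.273
endloop
endfacet
facet normal 0.033 0.916 0.400
outer loop
vertex 1.801 3.108 0.181
vertex 1.62 3.313 -0.273
vertex 1.279 3.161 0.103
endloop
endfacet
facet normal 0.401 0.113 0.909
outer loop
vertex 1.165 1.356 4.738
vertex 0.77 0.302 5.044
vertex 1.828 0.412 4.563
endloop
endfacet
facet normal 0.778 0.469 0.418
outer loop
vertex 1.165 1.356 4.738
vertex 1.828 0.412 4.563
vertex 1.767 1.242 3.745
endloop
endfacet
facet normal 0.342 0.935 0.100
outer loop
vertex 1.165 1.356 4.738
vertex 1.767 1.242 3.745
vertex 0.672 1.645 3.72
endloop
endfacet
facet normal -0.305 0.867 0.394
outer loop
vertex 1.165 1.356 4.738
vertex 0.672 1.645 3.72
vertex 0.056 1.064 4.523
endloop
endfacet
facet normal -0.268 0.360 0.894
outer loop
vertex 1.165 1.356 4.738
vertex 0.056 1.064 4.523
vertex 0.77 0.302 5.044
endloop
endfacet
facet normal 0.997 -0.000 -0.074
outer loop
vertex 1.767 1.242 3.745
vertex 1.828 0.412 4.563
vertex 1.744 0.116 3.437
endloop
endfacet
facet normal 0.387 -0.575 0.721
outer loop
vertex 1.828 0.412 4.563
vertex 0.77 0.302 5.044
vertex 1.128 -0.465 4.24
endloop
endfacet
facet normal -0.696 -0.176 0.696
outer loop
vertex 0.77 0.302 5.044
vertex 0.056 1.064 4.523
vertex 0.033 -0.062 4.215
endloop
endfacet
facet normal -0.756 0.645 -0.113
outer loop
vertex 0.056 1.064 4.523
vertex 0.672 1.645 3.72
vertex -0.028 0.768 3.397
endloop
endfacet
facet normal 0.291 0.754 -0.589
outer loop
vertex 0.672 1.645 3.72
vertex 1.767 1.242 3.745
vertex 1.03 0.878 2.916
endloop
endfacet
facet normal 0.305 -0.867 -0.394
outer loop
vertex 0.635 -0.176 3.222
vertex 1.744 0.116 3.437
vertex 1.128 -0.465 4.24
endloop
endfacet
facet normal -0.342 -0.935 -0.100
outer loop
vertex 0.635 -0.176 3.222
vertex 1.128 -0.465 4.24
vertex 0.033 -0.062 4.215
endloop
endfacet
facet normal -0.778 -0.469 -0.418
outer loop
vertex 0.635 -0.176 3.222
vertex 0.033 -0.062 4.215
vertex -0.028 0.768 3.397
endloop
endfacet
facet normal -0.401 -0.113 -0.909
outer loop
vertex 0.635 -0.176 3.222
vertex -0.028 0.768 3.397
vertex 1.03 0.878 2.916
endloop
endfacet
facet normal 0.268 -0.360 -0.894
outer loop
vertex 0.635 -0.176 3.222
vertex 1.03 0.878 2.916
vertex 1.744 0.116 3.437
endloop
endfacet
facet normal 0.756 -0.645 0.113
outer loop
vertex 1.128 -0.465 4.24
vertex 1.744 0.116 3.437
vertex 1.828 0.412 4.563
endloop
endfacet
facet normal -0.291 -0.754 0.589
outer loop
vertex 0.033 -0.062 4.215
vertex 1.128 -0.465 4.24
vertex 0.77 0.302 5.044
endloop
endfacet
facet normal -0.997 0.000 0.074
outer loop
vertex -0.028 0.768 3.397
vertex 0.033 -0.062 4.215
vertex 0.056 1.064 4.523
endloop
endfacet
facet normal -0.387 0.575 -0.721
outer loop
vertex 1.03 0.878 2.916
vertex -0.028 0.768 3.397
vertex 0.672 1.645 3.72
endloop
endfacet
facet normal 0.696 0.176 -0.696
outer loop
vertex 1.744 0.116 3.437
vertex 1.03 0.878 2.916
vertex 1.767 1.242 3.745
endloop
endfacet

endsolid


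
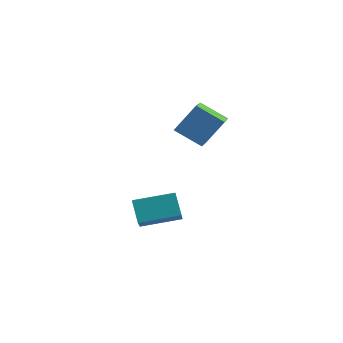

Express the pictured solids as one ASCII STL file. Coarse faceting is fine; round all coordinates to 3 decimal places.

solid 
facet normal -0.506 0.384 0.772
outer loop
vertex -2.021 -1.746 -2.211
vertex -0.862 -0.788 -1.928
vertex -2.664 -0.687 -3.16
endloop
endfacet
facet normal -0.758 -0.626 -0.185
outer loop
vertex -2.158 -1.072 -3.932
vertex -2.021 -1.746 -2.211
vertex -2.664 -0.687 -3.16
endloop
endfacet
facet normal -0.506 0.385 0.772
outer loop
vertex -2.664 -0.687 -3.16
vertex -0.862 -0.788 -1.928
vertex -1.505 0.27 -2.877
endloop
endfacet
facet normal -0.412 0.679 -0.608
outer loop
vertex -1.505 0.27 -2.877
vertex -2.158 -1.072 -3.932
vertex -2.664 -0.687 -3.16
endloop
endfacet
facet normal 0.412 -0.678 0.608
outer loop
vertex -2.021 -1.746 -2.211
vertex -0.356 -1.173 -2.7
vertex -0.862 -0.788 -1.928
endloop
endfacet
facet normal -0.757 -0.626 -0.185
outer loop
vertex -1.515 -2.13 -2.983
vertex -2.021 -1.746 -2.211
vertex -2.158 -1.072 -3.932
endloop
endfacet
facet normal 0.412 -0.679 0.608
outer loop
vertex -1.515 -2.13 -2.983
vertex -0.356 -1.173 -2.7
vertex -2.021 -1.746 -2.211
endloop
endfacet
facet normal 0.758 0.626 0.184
outer loop
vertex -0.862 -0.788 -1.928
vertex -0.356 -1.173 -2.7
vertex -1.505 0.27 -2.877
endloop
endfacet
facet normal -0.412 0.679 -0.608
outer loop
vertex -0.999 -0.114 -3.649
vertex -2.158 -1.072 -3.932
vertex -1.505 0.27 -2.877
endloop
endfacet
facet normal 0.758 0.626 0.185
outer loop
vertex -1.505 0.27 -2.877
vertex -0.356 -1.173 -2.7
vertex -0.999 -0.114 -3.649
endloop
endfacet
facet normal 0.506 -0.385 -0.772
outer loop
vertex -0.999 -0.114 -3.649
vertex -1.515 -2.13 -2.983
vertex -2.158 -1.072 -3.932
endloop
endfacet
facet normal 0.506 -0.385 -0.772
outer loop
vertex -0.356 -1.173 -2.7
vertex -1.515 -2.13 -2.983
vertex -0.999 -0.114 -3.649
endloop
endfacet
facet normal -0.359 -0.506 -0.784
outer loop
vertex -1.227 -0.316 0.857
vertex -1.771 0.83 0.367
vertex -0.224 -0.097 0.257
endloop
endfacet
facet normal 0.399 -0.843 0.360
outer loop
vertex 0.251 0.57 1.293
vertex -1.227 -0.316 0.857
vertex -0.224 -0.097 0.257
endloop
endfacet
facet normal -0.359 -0.505 -0.785
outer loop
vertex -0.224 -0.097 0.257
vertex -1.771 0.83 0.367
vertex -0.767 1.049 -0.233
endloop
endfacet
facet normal 0.843 0.184 -0.505
outer loop
vertex -0.767 1.049 -0.233
vertex 0.251 0.57 1.293
vertex -0.224 -0.097 0.257
endloop
endfacet
facet normal -0.843 -0.184 0.505
outer loop
vertex -1.227 -0.316 0.857
vertex -1.296 1.497 1.403
vertex -1.771 0.83 0.367
endloop
endfacet
facet normal 0.399 -0.843 0.360
outer loop
vertex -0.753 0.351 1.893
vertex -1.227 -0.316 0.857
vertex 0.251 0.57 1.293
endloop
endfacet
facet normal -0.844 -0.184 0.504
outer loop
vertex -0.753 0.351 1.893
vertex -1.296 1.497 1.403
vertex -1.227 -0.316 0.857
endloop
endfacet
facet normal -0.399 0.843 -0.360
outer loop
vertex -1.771 0.83 0.367
vertex -1.296 1.497 1.403
vertex -0.767 1.049 -0.233
endloop
endfacet
facet normal 0.843 0.185 -0.505
outer loop
vertex -0.293 1.716 0.803
vertex 0.251 0.57 1.293
vertex -0.767 1.049 -0.233
endloop
endfacet
facet normal -0.399 0.843 -0.360
outer loop
vertex -0.767 1.049 -0.233
vertex -1.296 1.497 1.403
vertex -0.293 1.716 0.803
endloop
endfacet
facet normal 0.359 0.506 0.785
outer loop
vertex -0.293 1.716 0.803
vertex -0.753 0.351 1.893
vertex 0.251 0.57 1.293
endloop
endfacet
facet normal 0.359 0.506 0.785
outer loop
vertex -1.296 1.497 1.403
vertex -0.753 0.351 1.893
vertex -0.293 1.716 0.803
endloop
endfacet

endsolid


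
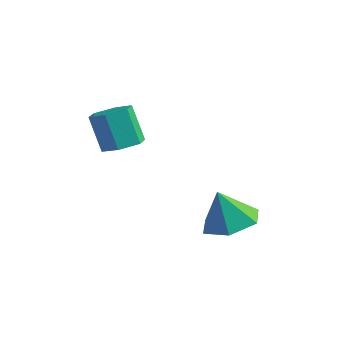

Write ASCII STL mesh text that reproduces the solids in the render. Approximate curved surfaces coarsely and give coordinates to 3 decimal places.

solid 
facet normal 0.276 0.156 -0.948
outer loop
vertex 3.914 -1.15 -2.516
vertex 3.347 -0.279 -2.538
vertex 4.344 -0.243 -2.242
endloop
endfacet
facet normal 0.587 -0.476 0.655
outer loop
vertex 3.914 -1.15 -2.516
vertex 4.344 -0.243 -2.242
vertex 2.953 -0.501 -1.182
endloop
endfacet
facet normal 0.276 0.156 -0.948
outer loop
vertex 4.344 -0.243 -2.242
vertex 3.347 -0.279 -2.538
vertex 3.777 0.628 -2.264
endloop
endfacet
facet normal 0.522 0.360 0.773
outer loop
vertex 4.344 -0.243 -2.242
vertex 3.777 0.628 -2.264
vertex 2.953 -0.501 -1.182
endloop
endfacet
facet normal 0.276 0.156 -0.948
outer loop
vertex 3.777 0.628 -2.264
vertex 3.347 -0.279 -2.538
vertex 2.78 0.593 -2.56
endloop
endfacet
facet normal -0.212 0.752 0.624
outer loop
vertex 3.777 0.628 -2.264
vertex 2.78 0.593 -2.56
vertex 2.953 -0.501 -1.182
endloop
endfacet
facet normal 0.276 0.156 -0.948
outer loop
vertex 2.78 0.593 -2.56
vertex 3.347 -0.279 -2.538
vertex 2.351 -0.314 -2.834
endloop
endfacet
facet normal -0.882 0.309 0.356
outer loop
vertex 2.78 0.593 -2.56
vertex 2.351 -0.314 -2.834
vertex 2.953 -0.501 -1.182
endloop
endfacet
facet normal 0.276 0.156 -0.948
outer loop
vertex 2.351 -0.314 -2.834
vertex 3.347 -0.279 -2.538
vertex 2.918 -1.185 -2.812
endloop
endfacet
facet normal -0.817 -0.526 0.238
outer loop
vertex 2.351 -0.314 -2.834
vertex 2.918 -1.185 -2.812
vertex 2.953 -0.501 -1.182
endloop
endfacet
facet normal 0.276 0.156 -0.948
outer loop
vertex 2.918 -1.185 -2.812
vertex 3.347 -0.279 -2.538
vertex 3.914 -1.15 -2.516
endloop
endfacet
facet normal -0.083 -0.918 0.387
outer loop
vertex 2.918 -1.185 -2.812
vertex 3.914 -1.15 -2.516
vertex 2.953 -0.501 -1.182
endloop
endfacet
facet normal 0.426 -0.078 -0.901
outer loop
vertex 0.96 -1.926 0.992
vertex 0.281 -1.937 0.672
vertex 0.633 -1.284 0.782
endloop
endfacet
facet normal 0.793 0.512 0.331
outer loop
vertex 0.96 -1.926 0.992
vertex 0.633 -1.284 0.782
vertex 0.337 -1.811 2.308
endloop
endfacet
facet normal 0.793 0.512 0.331
outer loop
vertex 0.337 -1.811 2.308
vertex 0.633 -1.284 0.782
vertex 0.01 -1.169 2.097
endloop
endfacet
facet normal -0.427 0.079 0.901
outer loop
vertex 0.337 -1.811 2.308
vertex 0.01 -1.169 2.097
vertex -0.341 -1.823 1.988
endloop
endfacet
facet normal 0.427 -0.078 -0.901
outer loop
vertex 0.633 -1.284 0.782
vertex 0.281 -1.937 0.672
vertex -0.045 -1.296 0.462
endloop
endfacet
facet normal 0.019 0.997 -0.078
outer loop
vertex 0.633 -1.284 0.782
vertex -0.045 -1.296 0.462
vertex 0.01 -1.169 2.097
endloop
endfacet
facet normal 0.019 0.997 -0.078
outer loop
vertex 0.01 -1.169 2.097
vertex -0.045 -1.296 0.462
vertex -0.668 -1.181 1.777
endloop
endfacet
facet normal -0.427 0.079 0.901
outer loop
vertex 0.01 -1.169 2.097
vertex -0.668 -1.181 1.777
vertex -0.341 -1.823 1.988
endloop
endfacet
facet normal 0.427 -0.078 -0.901
outer loop
vertex -0.045 -1.296 0.462
vertex 0.281 -1.937 0.672
vertex -0.397 -1.949 0.352
endloop
endfacet
facet normal -0.773 0.485 -0.409
outer loop
vertex -0.045 -1.296 0.462
vertex -0.397 -1.949 0.352
vertex -0.668 -1.181 1.777
endloop
endfacet
facet normal -0.773 0.485 -0.408
outer loop
vertex -0.668 -1.181 1.777
vertex -0.397 -1.949 0.352
vertex -1.02 -1.834 1.668
endloop
endfacet
facet normal -0.426 0.079 0.901
outer loop
vertex -0.668 -1.181 1.777
vertex -1.02 -1.834 1.668
vertex -0.341 -1.823 1.988
endloop
endfacet
facet normal 0.427 -0.079 -0.901
outer loop
vertex -0.397 -1.949 0.352
vertex 0.281 -1.937 0.672
vertex -0.07 -2.591 0.563
endloop
endfacet
facet normal -0.793 -0.512 -0.330
outer loop
vertex -0.397 -1.949 0.352
vertex -0.07 -2.591 0.563
vertex -1.02 -1.834 1.668
endloop
endfacet
facet normal -0.793 -0.512 -0.331
outer loop
vertex -1.02 -1.834 1.668
vertex -0.07 -2.591 0.563
vertex -0.693 -2.476 1.878
endloop
endfacet
facet normal -0.426 0.078 0.901
outer loop
vertex -1.02 -1.834 1.668
vertex -0.693 -2.476 1.878
vertex -0.341 -1.823 1.988
endloop
endfacet
facet normal 0.427 -0.079 -0.901
outer loop
vertex -0.07 -2.591 0.563
vertex 0.281 -1.937 0.672
vertex 0.608 -2.579 0.883
endloop
endfacet
facet normal -0.019 -0.997 0.078
outer loop
vertex -0.07 -2.591 0.563
vertex 0.608 -2.579 0.883
vertex -0.693 -2.476 1.878
endloop
endfacet
facet normal -0.019 -0.997 0.078
outer loop
vertex -0.693 -2.476 1.878
vertex 0.608 -2.579 0.883
vertex -0.015 -2.464 2.198
endloop
endfacet
facet normal -0.427 0.078 0.901
outer loop
vertex -0.693 -2.476 1.878
vertex -0.015 -2.464 2.198
vertex -0.341 -1.823 1.988
endloop
endfacet
facet normal 0.426 -0.079 -0.901
outer loop
vertex 0.608 -2.579 0.883
vertex 0.281 -1.937 0.672
vertex 0.96 -1.926 0.992
endloop
endfacet
facet normal 0.773 -0.485 0.409
outer loop
vertex 0.608 -2.579 0.883
vertex 0.96 -1.926 0.992
vertex -0.015 -2.464 2.198
endloop
endfacet
facet normal 0.773 -0.485 0.408
outer loop
vertex -0.015 -2.464 2.198
vertex 0.96 -1.926 0.992
vertex 0.337 -1.811 2.308
endloop
endfacet
facet normal -0.427 0.078 0.901
outer loop
vertex -0.015 -2.464 2.198
vertex 0.337 -1.811 2.308
vertex -0.341 -1.823 1.988
endloop
endfacet

endsolid


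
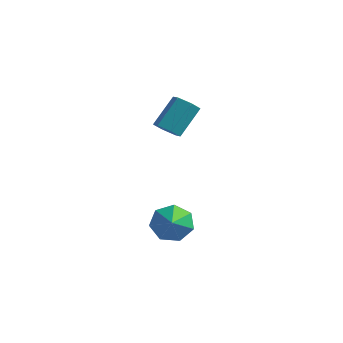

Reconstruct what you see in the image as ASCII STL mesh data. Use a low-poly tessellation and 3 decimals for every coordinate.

solid 
facet normal -0.452 0.687 -0.569
outer loop
vertex 0.64 -3.381 -4.802
vertex 0.13 -3.154 -4.123
vertex 0.914 -2.828 -4.352
endloop
endfacet
facet normal 0.932 -0.318 -0.177
outer loop
vertex 0.64 -3.381 -4.802
vertex 0.914 -2.828 -4.352
vertex 0.69 -4.006 -3.417
endloop
endfacet
facet normal -0.452 0.688 -0.568
outer loop
vertex 0.914 -2.828 -4.352
vertex 0.13 -3.154 -4.123
vertex 0.598 -2.521 -3.729
endloop
endfacet
facet normal 0.909 0.139 0.393
outer loop
vertex 0.914 -2.828 -4.352
vertex 0.598 -2.521 -3.729
vertex 0.69 -4.006 -3.417
endloop
endfacet
facet normal -0.452 0.688 -0.568
outer loop
vertex 0.598 -2.521 -3.729
vertex 0.13 -3.154 -4.123
vertex -0.071 -2.69 -3.402
endloop
endfacet
facet normal 0.385 0.213 0.898
outer loop
vertex 0.598 -2.521 -3.729
vertex -0.071 -2.69 -3.402
vertex 0.69 -4.006 -3.417
endloop
endfacet
facet normal -0.452 0.688 -0.568
outer loop
vertex -0.071 -2.69 -3.402
vertex 0.13 -3.154 -4.123
vertex -0.589 -3.209 -3.618
endloop
endfacet
facet normal -0.246 -0.153 0.957
outer loop
vertex -0.071 -2.69 -3.402
vertex -0.589 -3.209 -3.618
vertex 0.69 -4.006 -3.417
endloop
endfacet
facet normal -0.452 0.687 -0.569
outer loop
vertex -0.589 -3.209 -3.618
vertex 0.13 -3.154 -4.123
vertex -0.565 -3.686 -4.213
endloop
endfacet
facet normal -0.508 -0.682 0.526
outer loop
vertex -0.589 -3.209 -3.618
vertex -0.565 -3.686 -4.213
vertex 0.69 -4.006 -3.417
endloop
endfacet
facet normal -0.453 0.687 -0.568
outer loop
vertex -0.565 -3.686 -4.213
vertex 0.13 -3.154 -4.123
vertex -0.018 -3.762 -4.741
endloop
endfacet
facet normal -0.204 -0.976 -0.071
outer loop
vertex -0.565 -3.686 -4.213
vertex -0.018 -3.762 -4.741
vertex 0.69 -4.006 -3.417
endloop
endfacet
facet normal -0.451 0.688 -0.569
outer loop
vertex -0.018 -3.762 -4.741
vertex 0.13 -3.154 -4.123
vertex 0.64 -3.381 -4.802
endloop
endfacet
facet normal 0.436 -0.814 -0.383
outer loop
vertex -0.018 -3.762 -4.741
vertex 0.64 -3.381 -4.802
vertex 0.69 -4.006 -3.417
endloop
endfacet
facet normal -0.141 -0.693 -0.707
outer loop
vertex -0.339 -1.841 -0.088
vertex -0.918 -1.907 0.092
vertex -0.777 -1.498 -0.337
endloop
endfacet
facet normal 0.681 0.451 -0.577
outer loop
vertex -0.339 -1.841 -0.088
vertex -0.777 -1.498 -0.337
vertex -0.122 -0.766 1.008
endloop
endfacet
facet normal 0.682 0.450 -0.577
outer loop
vertex -0.122 -0.766 1.008
vertex -0.777 -1.498 -0.337
vertex -0.56 -0.423 0.758
endloop
endfacet
facet normal 0.139 0.693 0.707
outer loop
vertex -0.122 -0.766 1.008
vertex -0.56 -0.423 0.758
vertex -0.702 -0.833 1.188
endloop
endfacet
facet normal -0.139 -0.693 -0.707
outer loop
vertex -0.777 -1.498 -0.337
vertex -0.918 -1.907 0.092
vertex -1.357 -1.564 -0.158
endloop
endfacet
facet normal -0.280 0.712 -0.644
outer loop
vertex -0.777 -1.498 -0.337
vertex -1.357 -1.564 -0.158
vertex -0.56 -0.423 0.758
endloop
endfacet
facet normal -0.282 0.713 -0.643
outer loop
vertex -0.56 -0.423 0.758
vertex -1.357 -1.564 -0.158
vertex -1.14 -0.49 0.938
endloop
endfacet
facet normal 0.139 0.693 0.707
outer loop
vertex -0.56 -0.423 0.758
vertex -1.14 -0.49 0.938
vertex -0.702 -0.833 1.188
endloop
endfacet
facet normal -0.139 -0.693 -0.707
outer loop
vertex -1.357 -1.564 -0.158
vertex -0.918 -1.907 0.092
vertex -1.498 -1.974 0.272
endloop
endfacet
facet normal -0.963 0.262 -0.066
outer loop
vertex -1.357 -1.564 -0.158
vertex -1.498 -1.974 0.272
vertex -1.14 -0.49 0.938
endloop
endfacet
facet normal -0.963 0.262 -0.066
outer loop
vertex -1.14 -0.49 0.938
vertex -1.498 -1.974 0.272
vertex -1.281 -0.899 1.368
endloop
endfacet
facet normal 0.140 0.694 0.706
outer loop
vertex -1.14 -0.49 0.938
vertex -1.281 -0.899 1.368
vertex -0.702 -0.833 1.188
endloop
endfacet
facet normal -0.139 -0.693 -0.707
outer loop
vertex -1.498 -1.974 0.272
vertex -0.918 -1.907 0.092
vertex -1.06 -2.317 0.522
endloop
endfacet
facet normal -0.682 -0.450 0.577
outer loop
vertex -1.498 -1.974 0.272
vertex -1.06 -2.317 0.522
vertex -1.281 -0.899 1.368
endloop
endfacet
facet normal -0.681 -0.451 0.577
outer loop
vertex -1.281 -0.899 1.368
vertex -1.06 -2.317 0.522
vertex -0.843 -1.242 1.617
endloop
endfacet
facet normal 0.141 0.693 0.707
outer loop
vertex -1.281 -0.899 1.368
vertex -0.843 -1.242 1.617
vertex -0.702 -0.833 1.188
endloop
endfacet
facet normal -0.139 -0.693 -0.707
outer loop
vertex -1.06 -2.317 0.522
vertex -0.918 -1.907 0.092
vertex -0.48 -2.25 0.342
endloop
endfacet
facet normal 0.282 -0.712 0.643
outer loop
vertex -1.06 -2.317 0.522
vertex -0.48 -2.25 0.342
vertex -0.843 -1.242 1.617
endloop
endfacet
facet normal 0.280 -0.713 0.643
outer loop
vertex -0.843 -1.242 1.617
vertex -0.48 -2.25 0.342
vertex -0.263 -1.176 1.438
endloop
endfacet
facet normal 0.139 0.693 0.707
outer loop
vertex -0.843 -1.242 1.617
vertex -0.263 -1.176 1.438
vertex -0.702 -0.833 1.188
endloop
endfacet
facet normal -0.140 -0.694 -0.706
outer loop
vertex -0.48 -2.25 0.342
vertex -0.918 -1.907 0.092
vertex -0.339 -1.841 -0.088
endloop
endfacet
facet normal 0.963 -0.262 0.066
outer loop
vertex -0.48 -2.25 0.342
vertex -0.339 -1.841 -0.088
vertex -0.263 -1.176 1.438
endloop
endfacet
facet normal 0.963 -0.262 0.066
outer loop
vertex -0.263 -1.176 1.438
vertex -0.339 -1.841 -0.088
vertex -0.122 -0.766 1.008
endloop
endfacet
facet normal 0.139 0.693 0.707
outer loop
vertex -0.263 -1.176 1.438
vertex -0.122 -0.766 1.008
vertex -0.702 -0.833 1.188
endloop
endfacet

endsolid


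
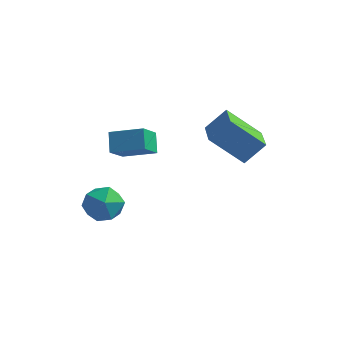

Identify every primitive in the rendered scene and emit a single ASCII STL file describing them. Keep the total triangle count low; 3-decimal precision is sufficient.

solid 
facet normal -0.540 -0.440 -0.718
outer loop
vertex 0.171 -1.332 0.04
vertex -0.574 0.043 -0.242
vertex 1.577 -0.848 -1.313
endloop
endfacet
facet normal 0.469 -0.865 0.178
outer loop
vertex 2.294 -0.263 -0.358
vertex 0.171 -1.332 0.04
vertex 1.577 -0.848 -1.313
endloop
endfacet
facet normal -0.540 -0.440 -0.718
outer loop
vertex 1.577 -0.848 -1.313
vertex -0.574 0.043 -0.242
vertex 0.831 0.528 -1.595
endloop
endfacet
facet normal 0.699 0.241 -0.673
outer loop
vertex 0.831 0.528 -1.595
vertex 2.294 -0.263 -0.358
vertex 1.577 -0.848 -1.313
endloop
endfacet
facet normal -0.699 -0.241 0.673
outer loop
vertex 0.171 -1.332 0.04
vertex 0.143 0.628 0.713
vertex -0.574 0.043 -0.242
endloop
endfacet
facet normal 0.469 -0.865 0.177
outer loop
vertex 0.889 -0.748 0.995
vertex 0.171 -1.332 0.04
vertex 2.294 -0.263 -0.358
endloop
endfacet
facet normal -0.699 -0.241 0.673
outer loop
vertex 0.889 -0.748 0.995
vertex 0.143 0.628 0.713
vertex 0.171 -1.332 0.04
endloop
endfacet
facet normal -0.469 0.865 -0.177
outer loop
vertex -0.574 0.043 -0.242
vertex 0.143 0.628 0.713
vertex 0.831 0.528 -1.595
endloop
endfacet
facet normal 0.699 0.241 -0.673
outer loop
vertex 1.549 1.112 -0.64
vertex 2.294 -0.263 -0.358
vertex 0.831 0.528 -1.595
endloop
endfacet
facet normal -0.468 0.866 -0.177
outer loop
vertex 0.831 0.528 -1.595
vertex 0.143 0.628 0.713
vertex 1.549 1.112 -0.64
endloop
endfacet
facet normal 0.540 0.440 0.718
outer loop
vertex 1.549 1.112 -0.64
vertex 0.889 -0.748 0.995
vertex 2.294 -0.263 -0.358
endloop
endfacet
facet normal 0.540 0.440 0.718
outer loop
vertex 0.143 0.628 0.713
vertex 0.889 -0.748 0.995
vertex 1.549 1.112 -0.64
endloop
endfacet
facet normal -0.857 0.469 -0.214
outer loop
vertex -4.149 -2.609 -4.444
vertex -4.68 -3.42 -4.094
vertex -4.422 -2.656 -3.452
endloop
endfacet
facet normal -0.344 0.938 -0.050
outer loop
vertex -4.149 -2.609 -4.444
vertex -4.422 -2.656 -3.452
vertex -3.482 -2.325 -3.712
endloop
endfacet
facet normal 0.197 0.840 -0.505
outer loop
vertex -4.149 -2.609 -4.444
vertex -3.482 -2.325 -3.712
vertex -3.159 -2.884 -4.515
endloop
endfacet
facet normal 0.018 0.311 -0.950
outer loop
vertex -4.149 -2.609 -4.444
vertex -3.159 -2.884 -4.515
vertex -3.899 -3.561 -4.751
endloop
endfacet
facet normal -0.633 0.082 -0.770
outer loop
vertex -4.149 -2.609 -4.444
vertex -3.899 -3.561 -4.751
vertex -4.68 -3.42 -4.094
endloop
endfacet
facet normal -0.110 0.788 0.606
outer loop
vertex -3.482 -2.325 -3.712
vertex -4.422 -2.656 -3.452
vertex -3.601 -2.959 -2.909
endloop
endfacet
facet normal -0.939 0.030 0.342
outer loop
vertex -4.422 -2.656 -3.452
vertex -4.68 -3.42 -4.094
vertex -4.341 -3.636 -3.145
endloop
endfacet
facet normal -0.577 -0.598 -0.557
outer loop
vertex -4.68 -3.42 -4.094
vertex -3.899 -3.561 -4.751
vertex -4.018 -4.195 -3.948
endloop
endfacet
facet normal 0.478 -0.226 -0.849
outer loop
vertex -3.899 -3.561 -4.751
vertex -3.159 -2.884 -4.515
vertex -3.078 -3.864 -4.208
endloop
endfacet
facet normal 0.766 0.630 -0.130
outer loop
vertex -3.159 -2.884 -4.515
vertex -3.482 -2.325 -3.712
vertex -2.82 -3.1 -3.566
endloop
endfacet
facet normal -0.018 -0.311 0.950
outer loop
vertex -3.351 -3.911 -3.216
vertex -3.601 -2.959 -2.909
vertex -4.341 -3.636 -3.145
endloop
endfacet
facet normal -0.197 -0.840 0.505
outer loop
vertex -3.351 -3.911 -3.216
vertex -4.341 -3.636 -3.145
vertex -4.018 -4.195 -3.948
endloop
endfacet
facet normal 0.344 -0.938 0.050
outer loop
vertex -3.351 -3.911 -3.216
vertex -4.018 -4.195 -3.948
vertex -3.078 -3.864 -4.208
endloop
endfacet
facet normal 0.857 -0.469 0.214
outer loop
vertex -3.351 -3.911 -3.216
vertex -3.078 -3.864 -4.208
vertex -2.82 -3.1 -3.566
endloop
endfacet
facet normal 0.633 -0.082 0.770
outer loop
vertex -3.351 -3.911 -3.216
vertex -2.82 -3.1 -3.566
vertex -3.601 -2.959 -2.909
endloop
endfacet
facet normal -0.478 0.226 0.849
outer loop
vertex -4.341 -3.636 -3.145
vertex -3.601 -2.959 -2.909
vertex -4.422 -2.656 -3.452
endloop
endfacet
facet normal -0.766 -0.630 0.130
outer loop
vertex -4.018 -4.195 -3.948
vertex -4.341 -3.636 -3.145
vertex -4.68 -3.42 -4.094
endloop
endfacet
facet normal 0.110 -0.788 -0.606
outer loop
vertex -3.078 -3.864 -4.208
vertex -4.018 -4.195 -3.948
vertex -3.899 -3.561 -4.751
endloop
endfacet
facet normal 0.939 -0.030 -0.342
outer loop
vertex -2.82 -3.1 -3.566
vertex -3.078 -3.864 -4.208
vertex -3.159 -2.884 -4.515
endloop
endfacet
facet normal 0.577 0.598 0.557
outer loop
vertex -3.601 -2.959 -2.909
vertex -2.82 -3.1 -3.566
vertex -3.482 -2.325 -3.712
endloop
endfacet
facet normal -0.941 -0.174 -0.289
outer loop
vertex -3.409 -3.248 -0.548
vertex -3.762 -2.598 0.211
vertex -3.337 -2.192 -1.419
endloop
endfacet
facet normal 0.333 -0.613 -0.716
outer loop
vertex -1.878 -1.922 -0.971
vertex -3.409 -3.248 -0.548
vertex -3.337 -2.192 -1.419
endloop
endfacet
facet normal -0.941 -0.174 -0.289
outer loop
vertex -3.337 -2.192 -1.419
vertex -3.762 -2.598 0.211
vertex -3.69 -1.542 -0.66
endloop
endfacet
facet normal 0.053 0.770 -0.635
outer loop
vertex -3.69 -1.542 -0.66
vertex -1.878 -1.922 -0.971
vertex -3.337 -2.192 -1.419
endloop
endfacet
facet normal -0.053 -0.770 0.635
outer loop
vertex -3.409 -3.248 -0.548
vertex -2.303 -2.328 0.659
vertex -3.762 -2.598 0.211
endloop
endfacet
facet normal 0.333 -0.613 -0.716
outer loop
vertex -1.95 -2.978 -0.1
vertex -3.409 -3.248 -0.548
vertex -1.878 -1.922 -0.971
endloop
endfacet
facet normal -0.053 -0.770 0.635
outer loop
vertex -1.95 -2.978 -0.1
vertex -2.303 -2.328 0.659
vertex -3.409 -3.248 -0.548
endloop
endfacet
facet normal -0.333 0.613 0.716
outer loop
vertex -3.762 -2.598 0.211
vertex -2.303 -2.328 0.659
vertex -3.69 -1.542 -0.66
endloop
endfacet
facet normal 0.053 0.770 -0.635
outer loop
vertex -2.231 -1.272 -0.212
vertex -1.878 -1.922 -0.971
vertex -3.69 -1.542 -0.66
endloop
endfacet
facet normal -0.333 0.613 0.716
outer loop
vertex -3.69 -1.542 -0.66
vertex -2.303 -2.328 0.659
vertex -2.231 -1.272 -0.212
endloop
endfacet
facet normal 0.941 0.174 0.289
outer loop
vertex -2.231 -1.272 -0.212
vertex -1.95 -2.978 -0.1
vertex -1.878 -1.922 -0.971
endloop
endfacet
facet normal 0.941 0.174 0.289
outer loop
vertex -2.303 -2.328 0.659
vertex -1.95 -2.978 -0.1
vertex -2.231 -1.272 -0.212
endloop
endfacet

endsolid


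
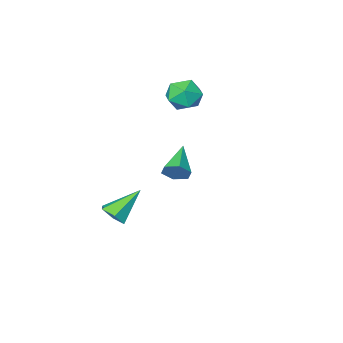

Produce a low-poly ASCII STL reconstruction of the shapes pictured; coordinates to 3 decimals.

solid 
facet normal 0.696 -0.120 -0.708
outer loop
vertex 5.24 -0.33 -2.46
vertex 4.666 -0.241 -3.039
vertex 5.068 0.415 -2.755
endloop
endfacet
facet normal 0.419 0.416 0.807
outer loop
vertex 5.24 -0.33 -2.46
vertex 5.068 0.415 -2.755
vertex 3.254 0.001 -1.601
endloop
endfacet
facet normal 0.696 -0.120 -0.708
outer loop
vertex 5.068 0.415 -2.755
vertex 4.666 -0.241 -3.039
vertex 4.494 0.504 -3.334
endloop
endfacet
facet normal -0.078 0.971 0.226
outer loop
vertex 5.068 0.415 -2.755
vertex 4.494 0.504 -3.334
vertex 3.254 0.001 -1.601
endloop
endfacet
facet normal 0.697 -0.119 -0.707
outer loop
vertex 4.494 0.504 -3.334
vertex 4.666 -0.241 -3.039
vertex 4.093 -0.153 -3.618
endloop
endfacet
facet normal -0.726 0.593 -0.347
outer loop
vertex 4.494 0.504 -3.334
vertex 4.093 -0.153 -3.618
vertex 3.254 0.001 -1.601
endloop
endfacet
facet normal 0.696 -0.120 -0.707
outer loop
vertex 4.093 -0.153 -3.618
vertex 4.666 -0.241 -3.039
vertex 4.265 -0.898 -3.322
endloop
endfacet
facet normal -0.878 -0.338 -0.339
outer loop
vertex 4.093 -0.153 -3.618
vertex 4.265 -0.898 -3.322
vertex 3.254 0.001 -1.601
endloop
endfacet
facet normal 0.696 -0.120 -0.708
outer loop
vertex 4.265 -0.898 -3.322
vertex 4.666 -0.241 -3.039
vertex 4.839 -0.986 -2.743
endloop
endfacet
facet normal -0.381 -0.892 0.242
outer loop
vertex 4.265 -0.898 -3.322
vertex 4.839 -0.986 -2.743
vertex 3.254 0.001 -1.601
endloop
endfacet
facet normal 0.696 -0.120 -0.708
outer loop
vertex 4.839 -0.986 -2.743
vertex 4.666 -0.241 -3.039
vertex 5.24 -0.33 -2.46
endloop
endfacet
facet normal 0.267 -0.515 0.815
outer loop
vertex 4.839 -0.986 -2.743
vertex 5.24 -0.33 -2.46
vertex 3.254 0.001 -1.601
endloop
endfacet
facet normal 0.045 0.970 0.237
outer loop
vertex 0.245 -0.373 3.158
vertex -0.641 -0.477 3.752
vertex 0.323 -0.63 4.196
endloop
endfacet
facet normal 0.697 0.707 0.123
outer loop
vertex 0.245 -0.373 3.158
vertex 0.323 -0.63 4.196
vertex 0.947 -1.12 3.475
endloop
endfacet
facet normal 0.715 0.443 -0.540
outer loop
vertex 0.245 -0.373 3.158
vertex 0.947 -1.12 3.475
vertex 0.368 -1.271 2.584
endloop
endfacet
facet normal 0.075 0.544 -0.836
outer loop
vertex 0.245 -0.373 3.158
vertex 0.368 -1.271 2.584
vertex -0.613 -0.874 2.755
endloop
endfacet
facet normal -0.341 0.870 -0.356
outer loop
vertex 0.245 -0.373 3.158
vertex -0.613 -0.874 2.755
vertex -0.641 -0.477 3.752
endloop
endfacet
facet normal 0.799 0.166 0.578
outer loop
vertex 0.947 -1.12 3.475
vertex 0.323 -0.63 4.196
vertex 0.493 -1.686 4.265
endloop
endfacet
facet normal -0.257 0.594 0.762
outer loop
vertex 0.323 -0.63 4.196
vertex -0.641 -0.477 3.752
vertex -0.488 -1.289 4.436
endloop
endfacet
facet normal -0.880 0.432 -0.197
outer loop
vertex -0.641 -0.477 3.752
vertex -0.613 -0.874 2.755
vertex -1.067 -1.44 3.545
endloop
endfacet
facet normal -0.209 -0.097 -0.973
outer loop
vertex -0.613 -0.874 2.755
vertex 0.368 -1.271 2.584
vertex -0.443 -1.93 2.824
endloop
endfacet
facet normal 0.829 -0.260 -0.495
outer loop
vertex 0.368 -1.271 2.584
vertex 0.947 -1.12 3.475
vertex 0.521 -2.083 3.268
endloop
endfacet
facet normal -0.075 -0.544 0.836
outer loop
vertex -0.365 -2.187 3.862
vertex 0.493 -1.686 4.265
vertex -0.488 -1.289 4.436
endloop
endfacet
facet normal -0.715 -0.443 0.540
outer loop
vertex -0.365 -2.187 3.862
vertex -0.488 -1.289 4.436
vertex -1.067 -1.44 3.545
endloop
endfacet
facet normal -0.697 -0.707 -0.123
outer loop
vertex -0.365 -2.187 3.862
vertex -1.067 -1.44 3.545
vertex -0.443 -1.93 2.824
endloop
endfacet
facet normal -0.045 -0.970 -0.237
outer loop
vertex -0.365 -2.187 3.862
vertex -0.443 -1.93 2.824
vertex 0.521 -2.083 3.268
endloop
endfacet
facet normal 0.341 -0.870 0.356
outer loop
vertex -0.365 -2.187 3.862
vertex 0.521 -2.083 3.268
vertex 0.493 -1.686 4.265
endloop
endfacet
facet normal 0.209 0.097 0.973
outer loop
vertex -0.488 -1.289 4.436
vertex 0.493 -1.686 4.265
vertex 0.323 -0.63 4.196
endloop
endfacet
facet normal -0.829 0.260 0.495
outer loop
vertex -1.067 -1.44 3.545
vertex -0.488 -1.289 4.436
vertex -0.641 -0.477 3.752
endloop
endfacet
facet normal -0.799 -0.166 -0.578
outer loop
vertex -0.443 -1.93 2.824
vertex -1.067 -1.44 3.545
vertex -0.613 -0.874 2.755
endloop
endfacet
facet normal 0.257 -0.594 -0.762
outer loop
vertex 0.521 -2.083 3.268
vertex -0.443 -1.93 2.824
vertex 0.368 -1.271 2.584
endloop
endfacet
facet normal 0.880 -0.432 0.197
outer loop
vertex 0.493 -1.686 4.265
vertex 0.521 -2.083 3.268
vertex 0.947 -1.12 3.475
endloop
endfacet
facet normal 0.616 0.661 -0.428
outer loop
vertex 4.509 4.262 2.722
vertex 3.979 4.442 2.238
vertex 4.033 4.807 2.879
endloop
endfacet
facet normal 0.232 -0.077 0.970
outer loop
vertex 4.509 4.262 2.722
vertex 4.033 4.807 2.879
vertex 2.821 3.198 3.042
endloop
endfacet
facet normal 0.615 0.662 -0.429
outer loop
vertex 4.033 4.807 2.879
vertex 3.979 4.442 2.238
vertex 3.503 4.986 2.395
endloop
endfacet
facet normal -0.510 0.458 0.728
outer loop
vertex 4.033 4.807 2.879
vertex 3.503 4.986 2.395
vertex 2.821 3.198 3.042
endloop
endfacet
facet normal 0.615 0.662 -0.428
outer loop
vertex 3.503 4.986 2.395
vertex 3.979 4.442 2.238
vertex 3.449 4.621 1.753
endloop
endfacet
facet normal -0.941 0.322 -0.104
outer loop
vertex 3.503 4.986 2.395
vertex 3.449 4.621 1.753
vertex 2.821 3.198 3.042
endloop
endfacet
facet normal 0.615 0.662 -0.428
outer loop
vertex 3.449 4.621 1.753
vertex 3.979 4.442 2.238
vertex 3.925 4.077 1.596
endloop
endfacet
facet normal -0.629 -0.351 -0.694
outer loop
vertex 3.449 4.621 1.753
vertex 3.925 4.077 1.596
vertex 2.821 3.198 3.042
endloop
endfacet
facet normal 0.616 0.661 -0.428
outer loop
vertex 3.925 4.077 1.596
vertex 3.979 4.442 2.238
vertex 4.455 3.897 2.081
endloop
endfacet
facet normal 0.113 -0.885 -0.452
outer loop
vertex 3.925 4.077 1.596
vertex 4.455 3.897 2.081
vertex 2.821 3.198 3.042
endloop
endfacet
facet normal 0.616 0.661 -0.428
outer loop
vertex 4.455 3.897 2.081
vertex 3.979 4.442 2.238
vertex 4.509 4.262 2.722
endloop
endfacet
facet normal 0.544 -0.748 0.380
outer loop
vertex 4.455 3.897 2.081
vertex 4.509 4.262 2.722
vertex 2.821 3.198 3.042
endloop
endfacet

endsolid


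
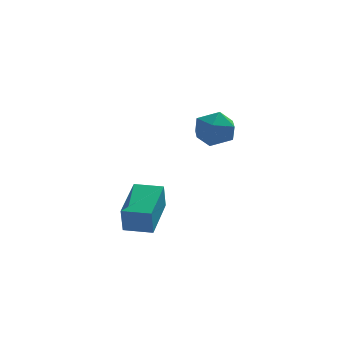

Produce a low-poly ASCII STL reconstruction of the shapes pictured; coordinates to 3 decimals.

solid 
facet normal -0.965 0.263 0.000
outer loop
vertex -4.656 3.179 -3.224
vertex -4.221 4.773 -2.824
vertex -4.594 3.407 -4.196
endloop
endfacet
facet normal -0.255 -0.938 -0.236
outer loop
vertex -3.639 3.147 -4.196
vertex -4.656 3.179 -3.224
vertex -4.594 3.407 -4.196
endloop
endfacet
facet normal -0.965 0.263 0.000
outer loop
vertex -4.594 3.407 -4.196
vertex -4.221 4.773 -2.824
vertex -4.159 5.001 -3.796
endloop
endfacet
facet normal 0.062 0.227 -0.972
outer loop
vertex -4.159 5.001 -3.796
vertex -3.639 3.147 -4.196
vertex -4.594 3.407 -4.196
endloop
endfacet
facet normal -0.062 -0.227 0.972
outer loop
vertex -4.656 3.179 -3.224
vertex -3.266 4.513 -2.824
vertex -4.221 4.773 -2.824
endloop
endfacet
facet normal -0.255 -0.938 -0.236
outer loop
vertex -3.701 2.919 -3.224
vertex -4.656 3.179 -3.224
vertex -3.639 3.147 -4.196
endloop
endfacet
facet normal -0.062 -0.227 0.972
outer loop
vertex -3.701 2.919 -3.224
vertex -3.266 4.513 -2.824
vertex -4.656 3.179 -3.224
endloop
endfacet
facet normal 0.255 0.938 0.236
outer loop
vertex -4.221 4.773 -2.824
vertex -3.266 4.513 -2.824
vertex -4.159 5.001 -3.796
endloop
endfacet
facet normal 0.062 0.227 -0.972
outer loop
vertex -3.204 4.741 -3.796
vertex -3.639 3.147 -4.196
vertex -4.159 5.001 -3.796
endloop
endfacet
facet normal 0.255 0.938 0.236
outer loop
vertex -4.159 5.001 -3.796
vertex -3.266 4.513 -2.824
vertex -3.204 4.741 -3.796
endloop
endfacet
facet normal 0.965 -0.263 -0.000
outer loop
vertex -3.204 4.741 -3.796
vertex -3.701 2.919 -3.224
vertex -3.639 3.147 -4.196
endloop
endfacet
facet normal 0.965 -0.263 -0.000
outer loop
vertex -3.266 4.513 -2.824
vertex -3.701 2.919 -3.224
vertex -3.204 4.741 -3.796
endloop
endfacet
facet normal 0.328 0.944 0.015
outer loop
vertex -1.611 3.701 -0.052
vertex -1.86 3.776 0.659
vertex -1.155 3.533 0.529
endloop
endfacet
facet normal 0.730 0.542 -0.416
outer loop
vertex -1.611 3.701 -0.052
vertex -1.155 3.533 0.529
vertex -1.171 3.086 -0.082
endloop
endfacet
facet normal 0.304 0.262 -0.916
outer loop
vertex -1.611 3.701 -0.052
vertex -1.171 3.086 -0.082
vertex -1.886 3.053 -0.329
endloop
endfacet
facet normal -0.361 0.492 -0.792
outer loop
vertex -1.611 3.701 -0.052
vertex -1.886 3.053 -0.329
vertex -2.312 3.479 0.13
endloop
endfacet
facet normal -0.346 0.913 -0.217
outer loop
vertex -1.611 3.701 -0.052
vertex -2.312 3.479 0.13
vertex -1.86 3.776 0.659
endloop
endfacet
facet normal 1.000 0.006 -0.031
outer loop
vertex -1.171 3.086 -0.082
vertex -1.155 3.533 0.529
vertex -1.148 2.781 0.61
endloop
endfacet
facet normal 0.350 0.657 0.668
outer loop
vertex -1.155 3.533 0.529
vertex -1.86 3.776 0.659
vertex -1.574 3.207 1.069
endloop
endfacet
facet normal -0.740 0.606 0.292
outer loop
vertex -1.86 3.776 0.659
vertex -2.312 3.479 0.13
vertex -2.289 3.174 0.822
endloop
endfacet
facet normal -0.765 -0.076 -0.639
outer loop
vertex -2.312 3.479 0.13
vertex -1.886 3.053 -0.329
vertex -2.305 2.727 0.211
endloop
endfacet
facet normal 0.310 -0.448 -0.838
outer loop
vertex -1.886 3.053 -0.329
vertex -1.171 3.086 -0.082
vertex -1.6 2.484 0.081
endloop
endfacet
facet normal 0.361 -0.492 0.792
outer loop
vertex -1.849 2.559 0.792
vertex -1.148 2.781 0.61
vertex -1.574 3.207 1.069
endloop
endfacet
facet normal -0.304 -0.262 0.916
outer loop
vertex -1.849 2.559 0.792
vertex -1.574 3.207 1.069
vertex -2.289 3.174 0.822
endloop
endfacet
facet normal -0.730 -0.542 0.416
outer loop
vertex -1.849 2.559 0.792
vertex -2.289 3.174 0.822
vertex -2.305 2.727 0.211
endloop
endfacet
facet normal -0.328 -0.944 -0.015
outer loop
vertex -1.849 2.559 0.792
vertex -2.305 2.727 0.211
vertex -1.6 2.484 0.081
endloop
endfacet
facet normal 0.346 -0.913 0.217
outer loop
vertex -1.849 2.559 0.792
vertex -1.6 2.484 0.081
vertex -1.148 2.781 0.61
endloop
endfacet
facet normal 0.765 0.076 0.639
outer loop
vertex -1.574 3.207 1.069
vertex -1.148 2.781 0.61
vertex -1.155 3.533 0.529
endloop
endfacet
facet normal -0.310 0.448 0.838
outer loop
vertex -2.289 3.174 0.822
vertex -1.574 3.207 1.069
vertex -1.86 3.776 0.659
endloop
endfacet
facet normal -1.000 -0.006 0.031
outer loop
vertex -2.305 2.727 0.211
vertex -2.289 3.174 0.822
vertex -2.312 3.479 0.13
endloop
endfacet
facet normal -0.350 -0.657 -0.668
outer loop
vertex -1.6 2.484 0.081
vertex -2.305 2.727 0.211
vertex -1.886 3.053 -0.329
endloop
endfacet
facet normal 0.740 -0.606 -0.292
outer loop
vertex -1.148 2.781 0.61
vertex -1.6 2.484 0.081
vertex -1.171 3.086 -0.082
endloop
endfacet

endsolid
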